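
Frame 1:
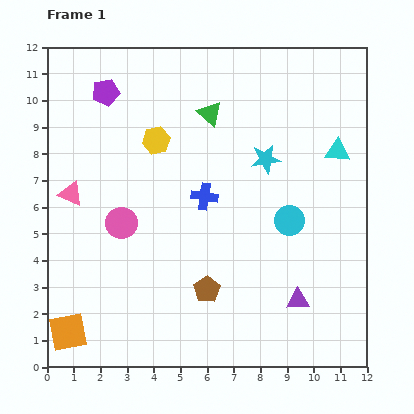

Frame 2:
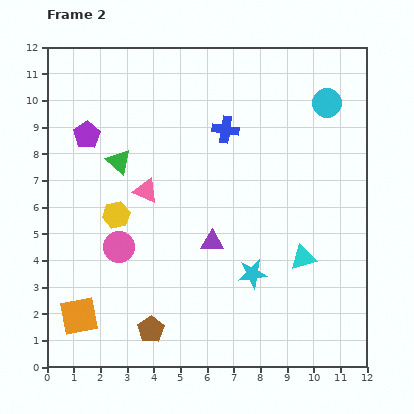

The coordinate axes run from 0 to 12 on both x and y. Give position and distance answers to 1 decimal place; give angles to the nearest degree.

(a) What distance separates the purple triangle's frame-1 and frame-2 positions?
3.9

The purple triangle moved from (9.4, 2.5) to (6.2, 4.7), a distance of √(3.2² + 2.2²) ≈ 3.9.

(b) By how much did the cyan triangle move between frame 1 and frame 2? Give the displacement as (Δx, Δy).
(-1.3, -4.0)

The cyan triangle was at (10.9, 8.1) in frame 1 and (9.6, 4.1) in frame 2.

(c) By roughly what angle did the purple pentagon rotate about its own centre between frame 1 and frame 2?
21° counter-clockwise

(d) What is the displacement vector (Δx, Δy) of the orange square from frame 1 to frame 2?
(0.4, 0.6)

The orange square was at (0.8, 1.3) in frame 1 and (1.2, 1.9) in frame 2.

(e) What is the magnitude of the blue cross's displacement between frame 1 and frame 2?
2.6

The blue cross moved from (5.9, 6.4) to (6.7, 8.9), a distance of √(0.8² + 2.5²) ≈ 2.6.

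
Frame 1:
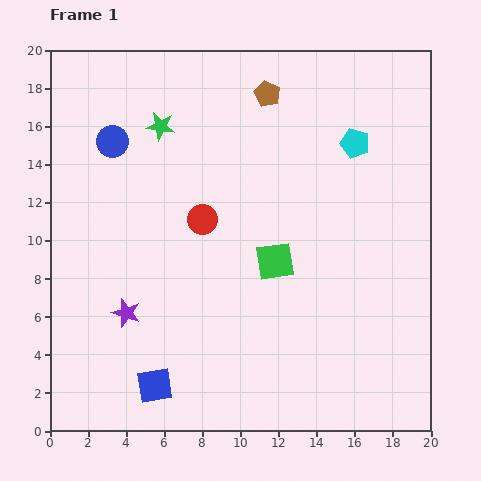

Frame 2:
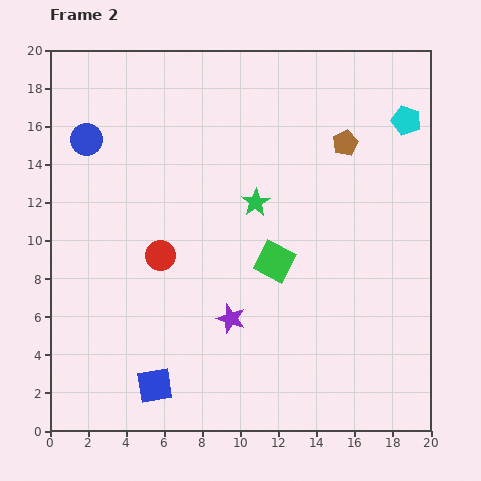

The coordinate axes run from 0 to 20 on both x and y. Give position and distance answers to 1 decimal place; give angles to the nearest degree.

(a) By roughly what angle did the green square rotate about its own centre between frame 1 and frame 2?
36° clockwise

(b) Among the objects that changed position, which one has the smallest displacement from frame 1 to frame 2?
the blue circle

(moved 1.4)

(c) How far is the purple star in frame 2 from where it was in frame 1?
5.5

The purple star moved from (4.0, 6.2) to (9.5, 5.9), a distance of √(5.5² + 0.3²) ≈ 5.5.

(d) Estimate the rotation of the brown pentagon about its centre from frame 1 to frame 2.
21° clockwise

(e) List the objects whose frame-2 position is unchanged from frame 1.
the green square, the blue square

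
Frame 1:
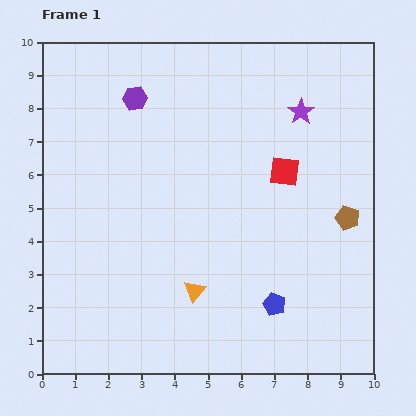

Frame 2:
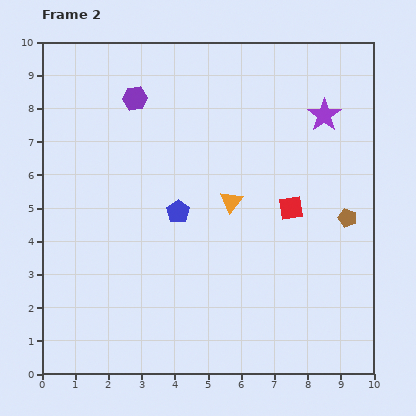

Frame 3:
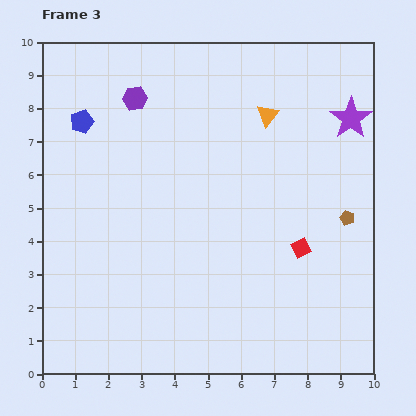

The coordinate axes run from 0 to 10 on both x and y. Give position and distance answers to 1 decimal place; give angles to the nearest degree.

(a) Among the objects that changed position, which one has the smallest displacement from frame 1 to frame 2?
the purple star

(moved 0.7)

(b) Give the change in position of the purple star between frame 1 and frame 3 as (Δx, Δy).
(1.5, -0.2)

The purple star was at (7.8, 7.9) in frame 1 and (9.3, 7.7) in frame 3.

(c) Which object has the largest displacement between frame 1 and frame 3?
the blue pentagon

(moved 8.0; next 5.7)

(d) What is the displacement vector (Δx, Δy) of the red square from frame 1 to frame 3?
(0.5, -2.3)

The red square was at (7.3, 6.1) in frame 1 and (7.8, 3.8) in frame 3.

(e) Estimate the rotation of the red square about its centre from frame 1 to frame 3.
33° counter-clockwise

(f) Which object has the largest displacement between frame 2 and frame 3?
the blue pentagon

(moved 4.0; next 2.8)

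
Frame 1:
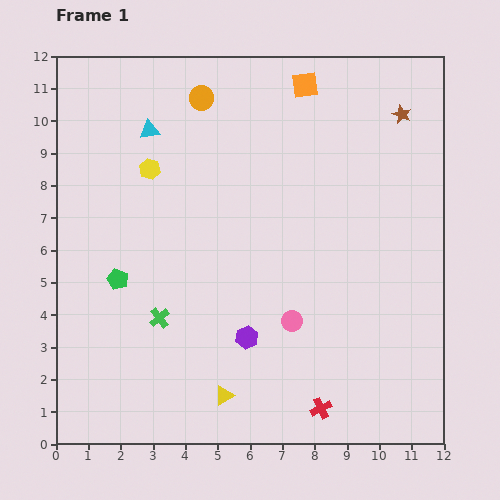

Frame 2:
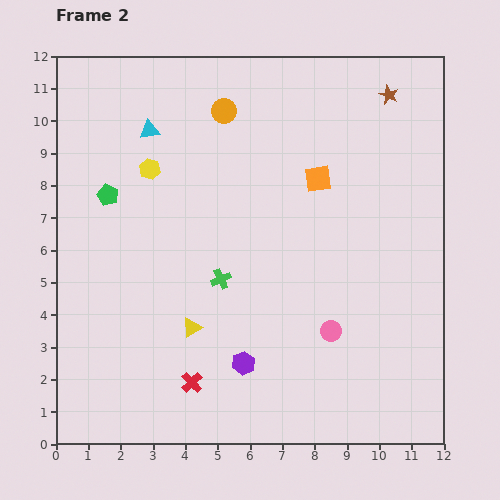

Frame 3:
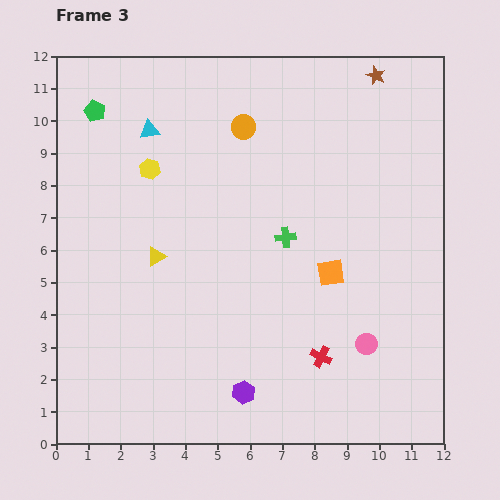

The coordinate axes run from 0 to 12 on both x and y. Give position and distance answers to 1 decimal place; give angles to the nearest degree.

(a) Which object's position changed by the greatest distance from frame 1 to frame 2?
the red cross

(moved 4.1; next 2.9)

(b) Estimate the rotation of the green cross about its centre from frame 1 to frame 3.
32° clockwise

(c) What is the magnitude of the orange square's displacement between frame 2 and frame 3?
2.9

The orange square moved from (8.1, 8.2) to (8.5, 5.3), a distance of √(0.4² + 2.9²) ≈ 2.9.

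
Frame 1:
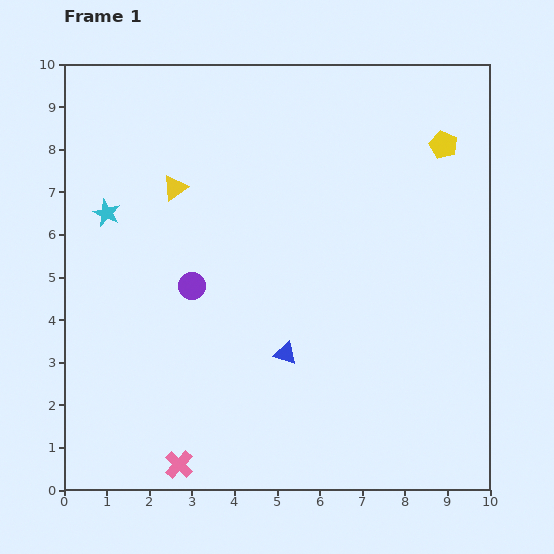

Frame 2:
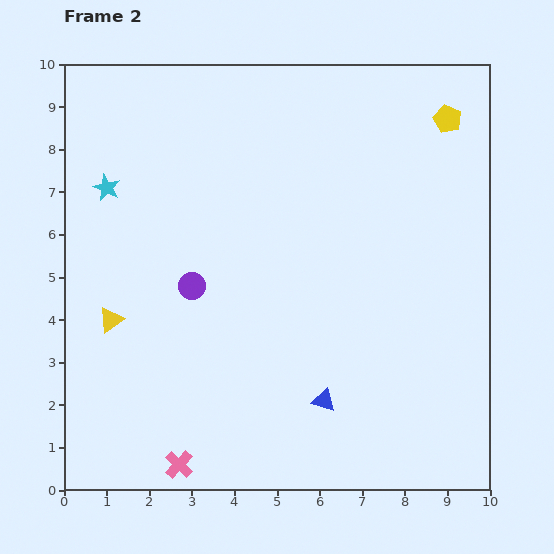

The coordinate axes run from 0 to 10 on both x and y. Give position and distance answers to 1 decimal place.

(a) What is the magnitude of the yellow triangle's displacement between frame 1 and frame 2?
3.4

The yellow triangle moved from (2.6, 7.1) to (1.1, 4.0), a distance of √(1.5² + 3.1²) ≈ 3.4.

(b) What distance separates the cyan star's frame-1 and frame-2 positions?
0.6

The cyan star moved from (1.0, 6.5) to (1.0, 7.1), a distance of √(0.0² + 0.6²) ≈ 0.6.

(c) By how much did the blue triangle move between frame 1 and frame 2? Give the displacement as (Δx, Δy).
(0.9, -1.1)

The blue triangle was at (5.2, 3.2) in frame 1 and (6.1, 2.1) in frame 2.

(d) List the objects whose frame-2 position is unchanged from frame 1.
the pink cross, the purple circle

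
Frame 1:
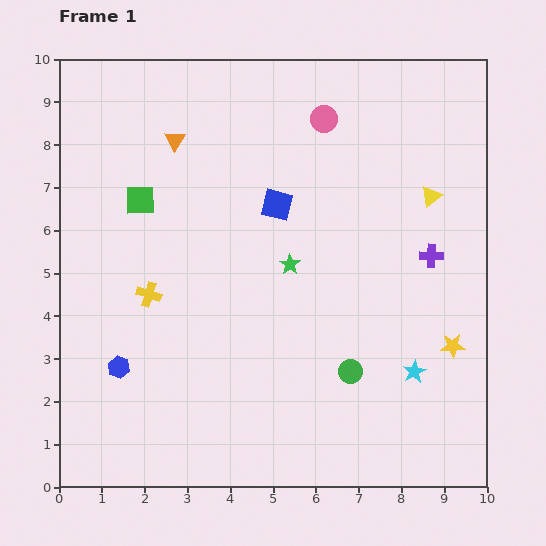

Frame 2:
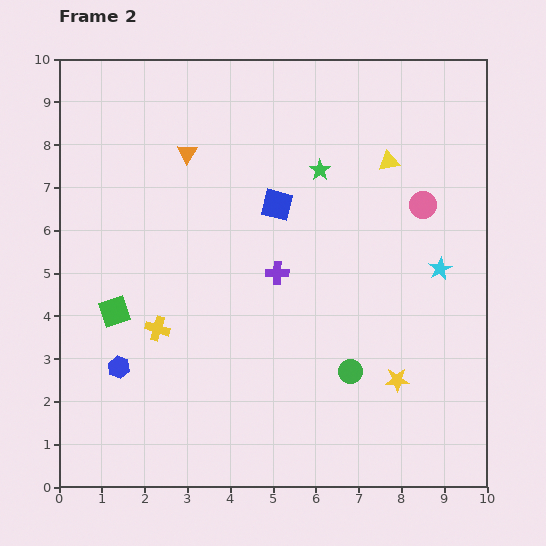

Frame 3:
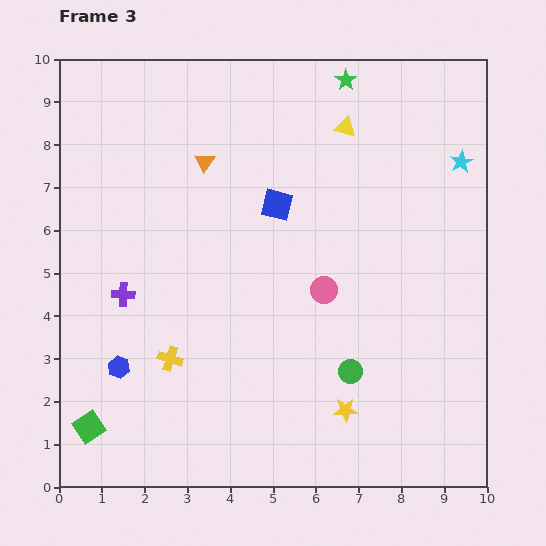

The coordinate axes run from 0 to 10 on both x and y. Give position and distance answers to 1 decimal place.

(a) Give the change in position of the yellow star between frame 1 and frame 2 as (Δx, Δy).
(-1.3, -0.8)

The yellow star was at (9.2, 3.3) in frame 1 and (7.9, 2.5) in frame 2.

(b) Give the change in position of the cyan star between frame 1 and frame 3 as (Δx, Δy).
(1.1, 4.9)

The cyan star was at (8.3, 2.7) in frame 1 and (9.4, 7.6) in frame 3.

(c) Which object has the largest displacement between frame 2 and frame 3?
the purple cross

(moved 3.6; next 3.0)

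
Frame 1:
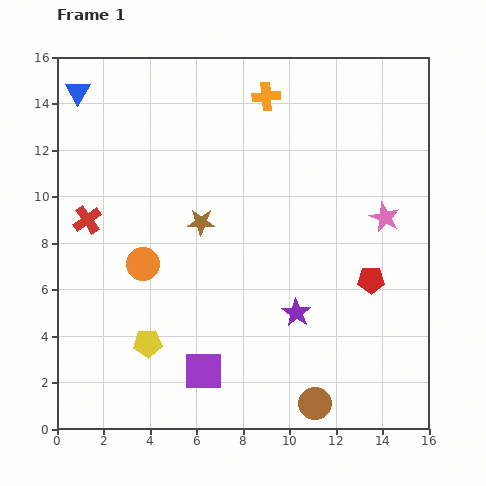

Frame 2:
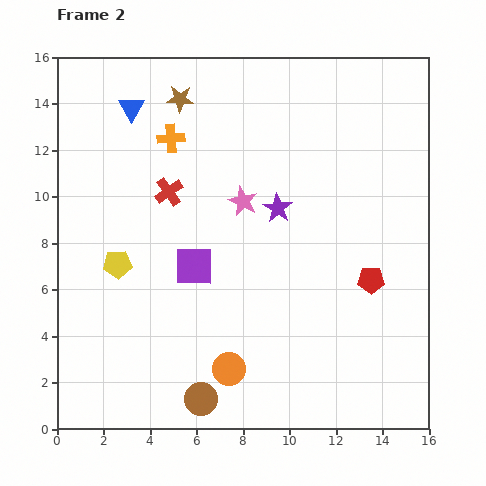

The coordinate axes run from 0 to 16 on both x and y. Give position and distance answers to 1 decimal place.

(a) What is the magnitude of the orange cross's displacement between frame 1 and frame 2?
4.5

The orange cross moved from (9.0, 14.3) to (4.9, 12.5), a distance of √(4.1² + 1.8²) ≈ 4.5.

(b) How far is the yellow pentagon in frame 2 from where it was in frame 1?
3.6

The yellow pentagon moved from (3.9, 3.7) to (2.6, 7.1), a distance of √(1.3² + 3.4²) ≈ 3.6.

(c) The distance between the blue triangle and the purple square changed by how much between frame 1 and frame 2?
-5.9

Distance in frame 1: 13.2. Distance in frame 2: 7.3.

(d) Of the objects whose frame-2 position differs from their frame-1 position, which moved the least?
the blue triangle

(moved 2.4)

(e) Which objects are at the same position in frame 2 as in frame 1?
the red pentagon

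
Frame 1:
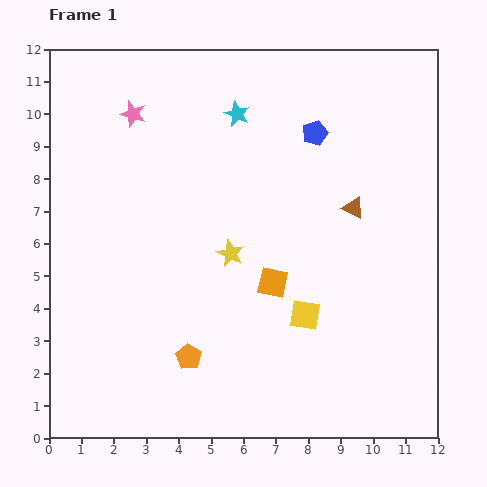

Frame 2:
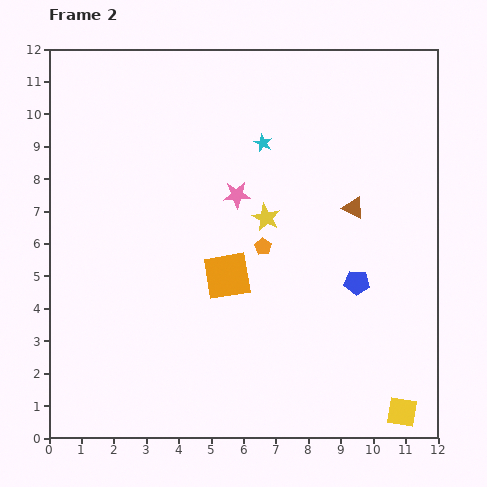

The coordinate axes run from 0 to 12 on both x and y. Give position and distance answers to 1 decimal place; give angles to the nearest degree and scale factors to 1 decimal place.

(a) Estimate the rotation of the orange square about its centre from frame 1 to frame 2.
22° counter-clockwise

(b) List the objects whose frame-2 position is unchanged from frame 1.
the brown triangle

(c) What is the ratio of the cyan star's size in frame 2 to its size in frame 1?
0.7×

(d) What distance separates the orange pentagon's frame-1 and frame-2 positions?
4.1

The orange pentagon moved from (4.3, 2.5) to (6.6, 5.9), a distance of √(2.3² + 3.4²) ≈ 4.1.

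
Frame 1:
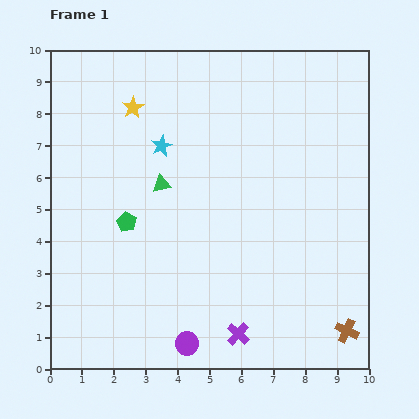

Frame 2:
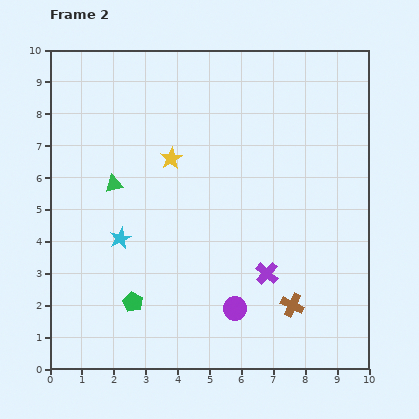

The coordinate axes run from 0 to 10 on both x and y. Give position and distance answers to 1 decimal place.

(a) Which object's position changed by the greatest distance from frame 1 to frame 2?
the cyan star

(moved 3.2; next 2.5)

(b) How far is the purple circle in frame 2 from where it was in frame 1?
1.9

The purple circle moved from (4.3, 0.8) to (5.8, 1.9), a distance of √(1.5² + 1.1²) ≈ 1.9.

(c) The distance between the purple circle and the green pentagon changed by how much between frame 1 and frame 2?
-1.0

Distance in frame 1: 4.2. Distance in frame 2: 3.2.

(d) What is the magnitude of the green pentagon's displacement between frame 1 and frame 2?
2.5

The green pentagon moved from (2.4, 4.6) to (2.6, 2.1), a distance of √(0.2² + 2.5²) ≈ 2.5.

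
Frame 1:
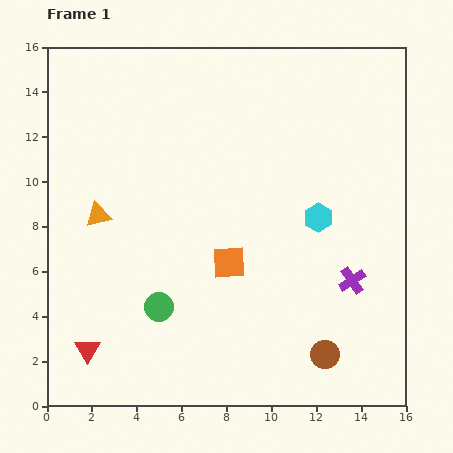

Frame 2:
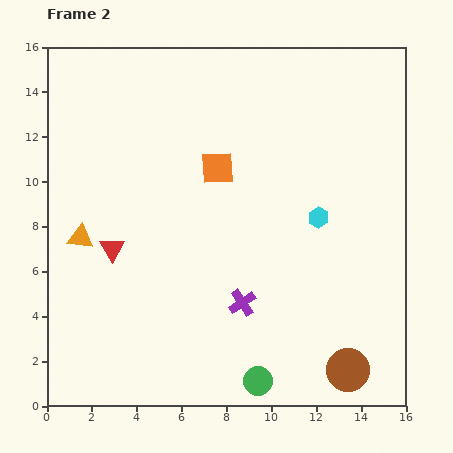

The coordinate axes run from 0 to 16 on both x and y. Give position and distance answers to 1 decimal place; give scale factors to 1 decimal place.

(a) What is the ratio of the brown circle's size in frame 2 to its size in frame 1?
1.5×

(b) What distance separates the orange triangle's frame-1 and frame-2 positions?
1.3

The orange triangle moved from (2.3, 8.5) to (1.5, 7.5), a distance of √(0.8² + 1.0²) ≈ 1.3.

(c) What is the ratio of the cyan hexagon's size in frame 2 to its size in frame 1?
0.7×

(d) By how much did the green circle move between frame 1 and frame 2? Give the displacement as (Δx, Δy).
(4.4, -3.3)

The green circle was at (5.0, 4.4) in frame 1 and (9.4, 1.1) in frame 2.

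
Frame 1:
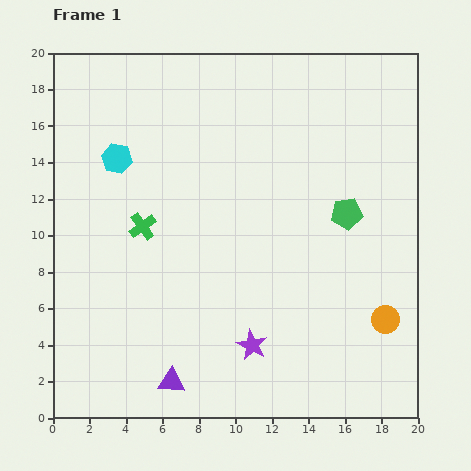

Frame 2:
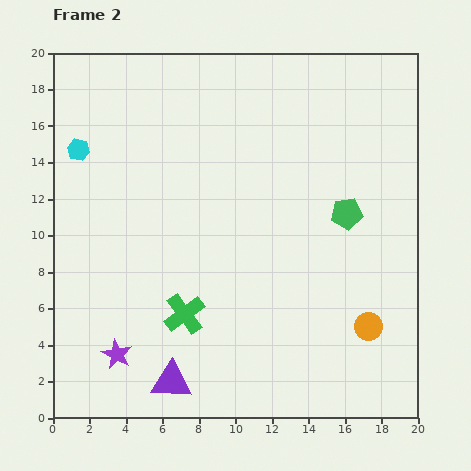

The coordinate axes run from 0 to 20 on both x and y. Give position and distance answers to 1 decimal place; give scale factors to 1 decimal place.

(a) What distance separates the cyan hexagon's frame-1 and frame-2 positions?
2.2

The cyan hexagon moved from (3.5, 14.2) to (1.4, 14.7), a distance of √(2.1² + 0.5²) ≈ 2.2.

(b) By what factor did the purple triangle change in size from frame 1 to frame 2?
1.5×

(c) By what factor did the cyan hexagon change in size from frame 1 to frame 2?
0.7×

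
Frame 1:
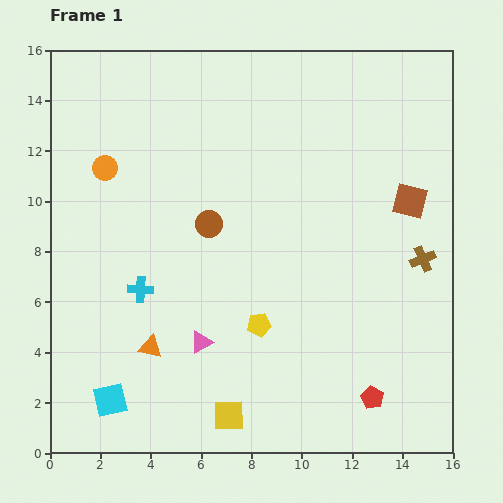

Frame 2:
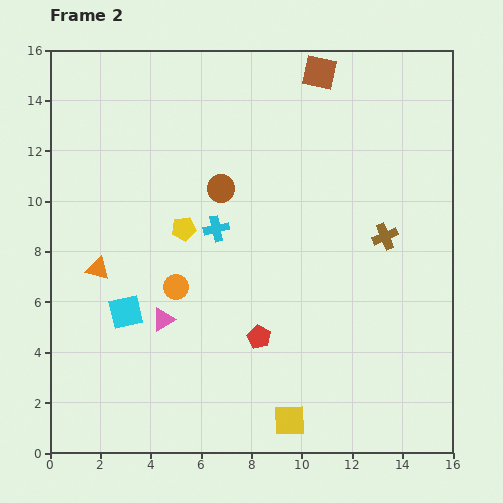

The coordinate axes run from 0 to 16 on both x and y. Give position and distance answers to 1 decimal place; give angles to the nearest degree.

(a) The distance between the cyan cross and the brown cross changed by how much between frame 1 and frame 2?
-4.6

Distance in frame 1: 11.3. Distance in frame 2: 6.7.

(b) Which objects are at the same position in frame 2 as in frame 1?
none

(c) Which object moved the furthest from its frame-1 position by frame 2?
the brown square

(moved 6.2; next 5.5)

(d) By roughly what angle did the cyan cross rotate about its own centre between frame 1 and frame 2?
15° counter-clockwise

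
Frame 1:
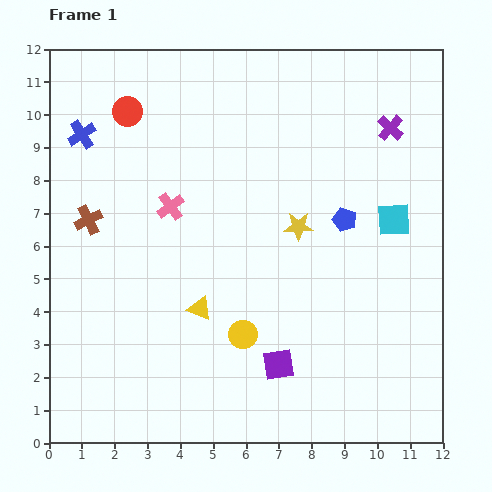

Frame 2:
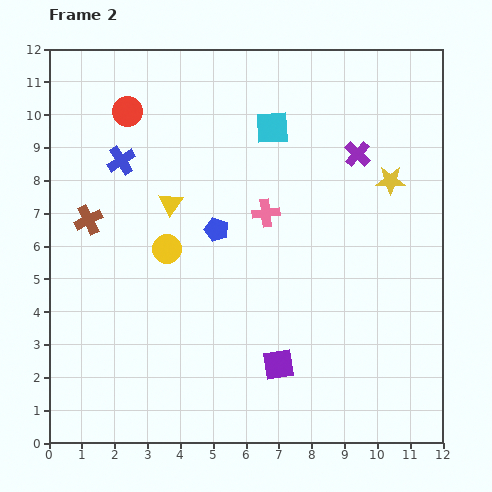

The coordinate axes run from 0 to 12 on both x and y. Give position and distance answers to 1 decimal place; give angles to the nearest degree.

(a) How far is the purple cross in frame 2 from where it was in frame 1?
1.3

The purple cross moved from (10.4, 9.6) to (9.4, 8.8), a distance of √(1.0² + 0.8²) ≈ 1.3.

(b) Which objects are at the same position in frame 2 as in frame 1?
the red circle, the purple square, the brown cross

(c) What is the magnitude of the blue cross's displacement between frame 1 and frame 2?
1.4

The blue cross moved from (1.0, 9.4) to (2.2, 8.6), a distance of √(1.2² + 0.8²) ≈ 1.4.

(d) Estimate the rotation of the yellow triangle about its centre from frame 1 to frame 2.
43° clockwise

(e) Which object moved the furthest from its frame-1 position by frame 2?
the cyan square

(moved 4.6; next 3.9)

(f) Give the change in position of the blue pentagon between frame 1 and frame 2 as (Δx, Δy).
(-3.9, -0.3)

The blue pentagon was at (9.0, 6.8) in frame 1 and (5.1, 6.5) in frame 2.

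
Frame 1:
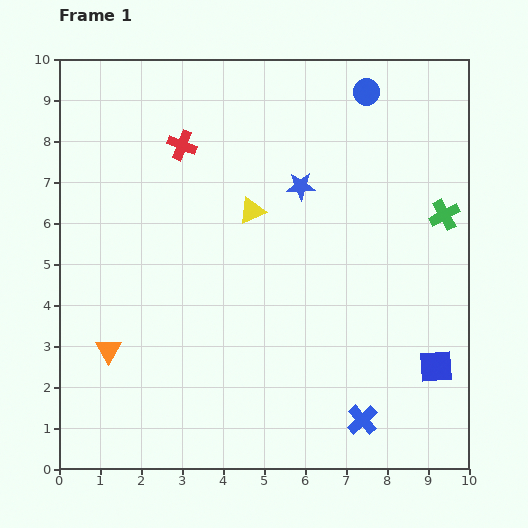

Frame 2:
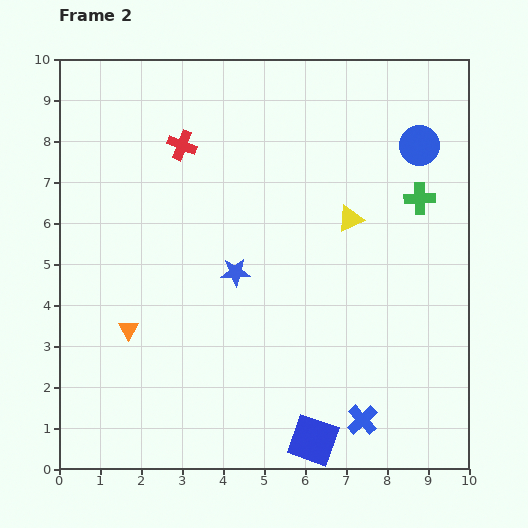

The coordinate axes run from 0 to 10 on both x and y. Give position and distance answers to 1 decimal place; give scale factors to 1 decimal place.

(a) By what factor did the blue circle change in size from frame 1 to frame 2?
1.5×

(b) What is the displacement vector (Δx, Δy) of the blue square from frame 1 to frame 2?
(-3.0, -1.8)

The blue square was at (9.2, 2.5) in frame 1 and (6.2, 0.7) in frame 2.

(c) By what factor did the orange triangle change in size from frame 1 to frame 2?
0.8×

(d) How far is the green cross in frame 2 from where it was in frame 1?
0.7

The green cross moved from (9.4, 6.2) to (8.8, 6.6), a distance of √(0.6² + 0.4²) ≈ 0.7.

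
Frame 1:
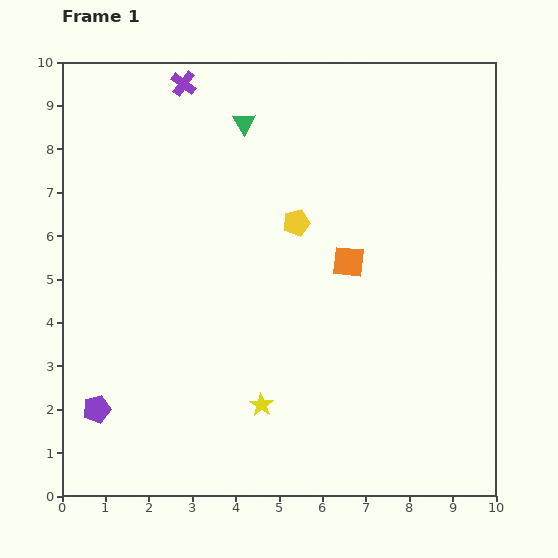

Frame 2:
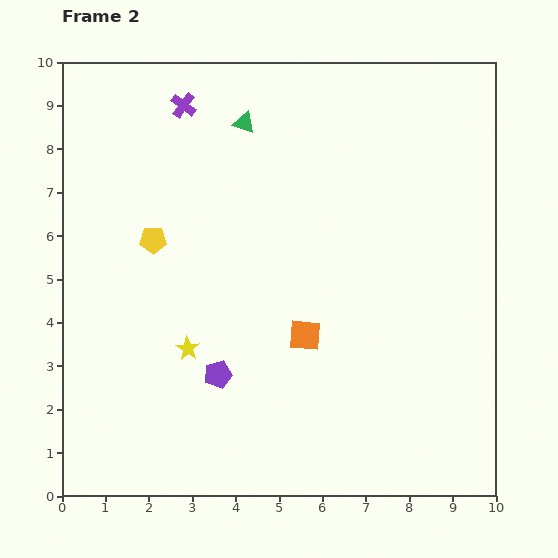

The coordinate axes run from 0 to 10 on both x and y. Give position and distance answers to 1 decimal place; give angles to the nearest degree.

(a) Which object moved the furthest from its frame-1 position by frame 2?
the yellow pentagon

(moved 3.3; next 2.9)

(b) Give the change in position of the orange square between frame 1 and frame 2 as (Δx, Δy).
(-1.0, -1.7)

The orange square was at (6.6, 5.4) in frame 1 and (5.6, 3.7) in frame 2.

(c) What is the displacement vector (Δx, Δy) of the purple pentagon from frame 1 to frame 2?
(2.8, 0.8)

The purple pentagon was at (0.8, 2.0) in frame 1 and (3.6, 2.8) in frame 2.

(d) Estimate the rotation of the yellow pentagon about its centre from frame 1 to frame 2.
15° clockwise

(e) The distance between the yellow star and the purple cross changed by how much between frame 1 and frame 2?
-2.0

Distance in frame 1: 7.6. Distance in frame 2: 5.6.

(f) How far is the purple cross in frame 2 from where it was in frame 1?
0.5

The purple cross moved from (2.8, 9.5) to (2.8, 9.0), a distance of √(0.0² + 0.5²) ≈ 0.5.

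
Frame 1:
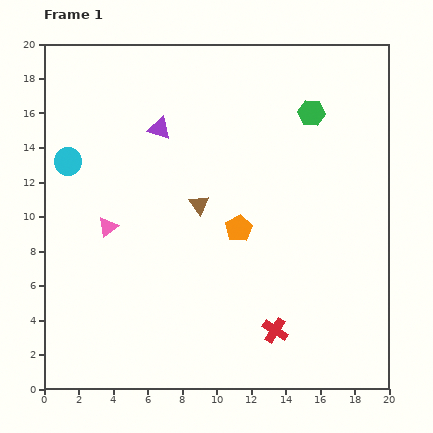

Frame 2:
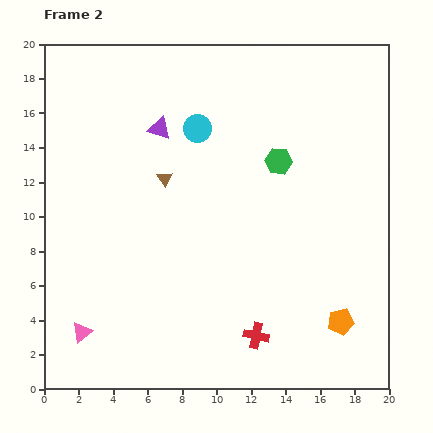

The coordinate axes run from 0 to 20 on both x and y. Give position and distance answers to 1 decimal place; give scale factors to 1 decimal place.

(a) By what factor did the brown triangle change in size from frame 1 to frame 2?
0.8×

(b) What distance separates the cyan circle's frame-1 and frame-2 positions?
7.7

The cyan circle moved from (1.4, 13.2) to (8.9, 15.1), a distance of √(7.5² + 1.9²) ≈ 7.7.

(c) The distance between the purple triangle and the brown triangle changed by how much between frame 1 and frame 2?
-2.1

Distance in frame 1: 5.0. Distance in frame 2: 2.9.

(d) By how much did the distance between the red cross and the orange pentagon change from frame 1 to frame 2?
-1.3

Distance in frame 1: 6.3. Distance in frame 2: 5.0.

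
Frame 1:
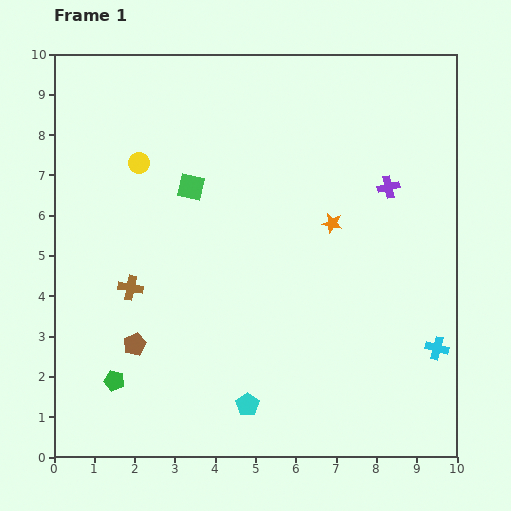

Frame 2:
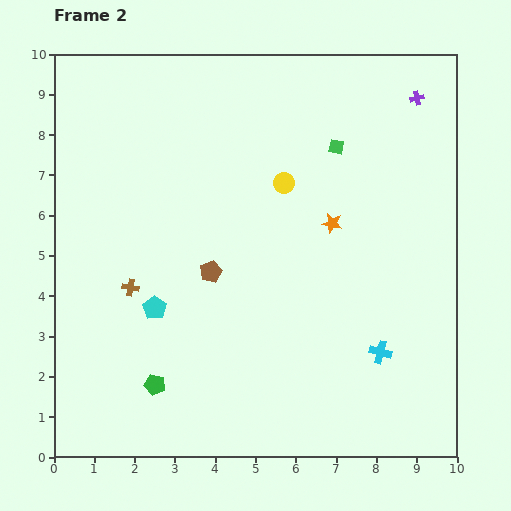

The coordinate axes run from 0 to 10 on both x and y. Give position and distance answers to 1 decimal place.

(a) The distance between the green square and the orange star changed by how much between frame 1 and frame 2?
-1.7

Distance in frame 1: 3.6. Distance in frame 2: 1.9.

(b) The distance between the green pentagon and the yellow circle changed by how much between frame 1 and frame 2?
+0.5

Distance in frame 1: 5.4. Distance in frame 2: 5.9.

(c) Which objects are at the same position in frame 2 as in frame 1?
the orange star, the brown cross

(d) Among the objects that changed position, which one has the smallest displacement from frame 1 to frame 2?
the green pentagon

(moved 1.0)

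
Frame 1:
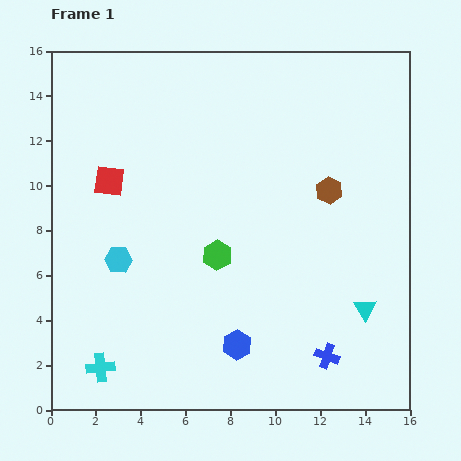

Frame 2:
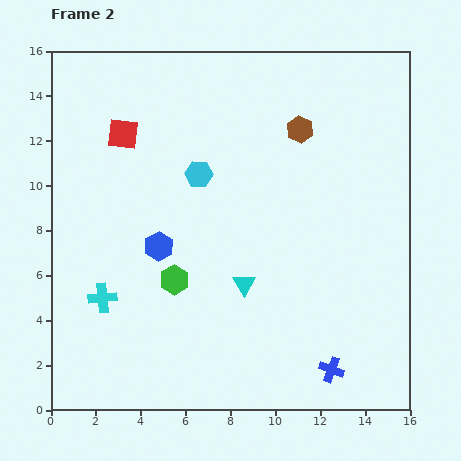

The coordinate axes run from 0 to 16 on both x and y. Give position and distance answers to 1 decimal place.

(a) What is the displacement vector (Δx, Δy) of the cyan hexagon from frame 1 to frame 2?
(3.6, 3.8)

The cyan hexagon was at (3.0, 6.7) in frame 1 and (6.6, 10.5) in frame 2.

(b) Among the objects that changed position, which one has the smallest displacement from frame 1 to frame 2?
the blue cross

(moved 0.6)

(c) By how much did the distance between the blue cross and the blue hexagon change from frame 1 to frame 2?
+5.5

Distance in frame 1: 4.0. Distance in frame 2: 9.5.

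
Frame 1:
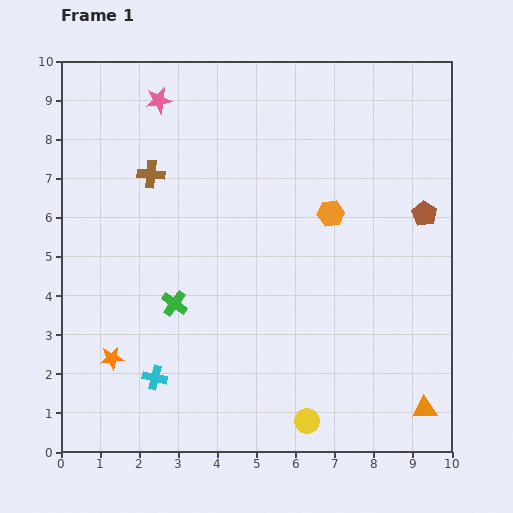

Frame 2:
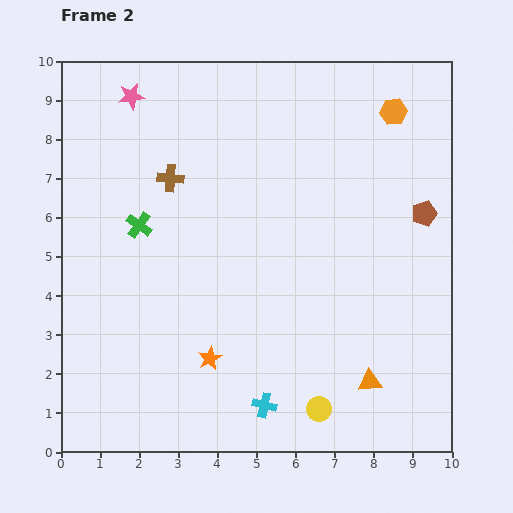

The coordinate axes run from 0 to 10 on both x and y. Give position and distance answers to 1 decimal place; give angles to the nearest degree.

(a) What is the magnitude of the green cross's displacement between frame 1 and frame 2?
2.2

The green cross moved from (2.9, 3.8) to (2.0, 5.8), a distance of √(0.9² + 2.0²) ≈ 2.2.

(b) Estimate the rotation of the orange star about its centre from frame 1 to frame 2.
21° counter-clockwise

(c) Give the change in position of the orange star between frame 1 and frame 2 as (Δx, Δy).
(2.5, 0.0)

The orange star was at (1.3, 2.4) in frame 1 and (3.8, 2.4) in frame 2.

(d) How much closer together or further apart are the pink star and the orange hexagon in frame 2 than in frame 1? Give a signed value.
+1.4

Distance in frame 1: 5.3. Distance in frame 2: 6.7.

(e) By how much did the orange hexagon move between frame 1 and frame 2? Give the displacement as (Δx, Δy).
(1.6, 2.6)

The orange hexagon was at (6.9, 6.1) in frame 1 and (8.5, 8.7) in frame 2.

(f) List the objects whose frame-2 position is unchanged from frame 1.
the brown pentagon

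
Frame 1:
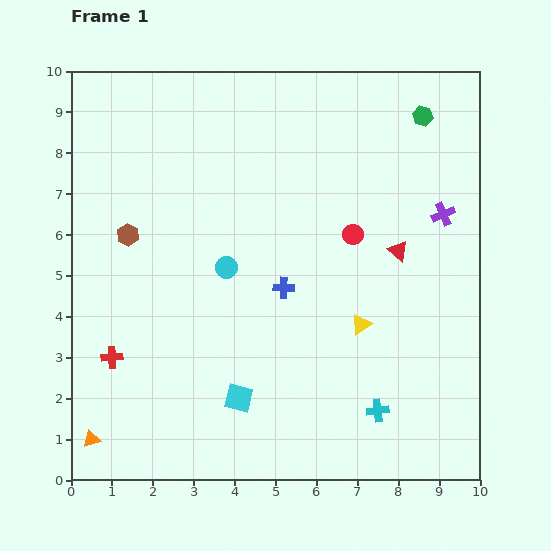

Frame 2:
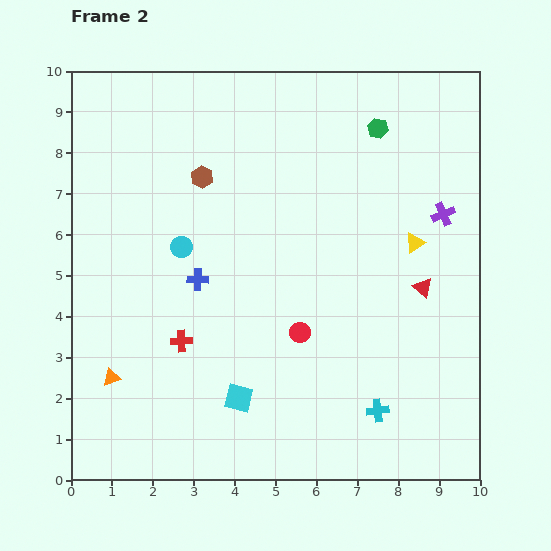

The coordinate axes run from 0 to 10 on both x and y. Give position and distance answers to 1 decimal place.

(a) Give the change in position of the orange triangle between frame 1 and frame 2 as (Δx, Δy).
(0.5, 1.5)

The orange triangle was at (0.5, 1.0) in frame 1 and (1.0, 2.5) in frame 2.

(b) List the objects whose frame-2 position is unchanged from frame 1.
the cyan square, the purple cross, the cyan cross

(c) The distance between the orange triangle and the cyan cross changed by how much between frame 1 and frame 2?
-0.5

Distance in frame 1: 7.0. Distance in frame 2: 6.5.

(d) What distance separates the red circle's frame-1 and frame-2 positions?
2.7

The red circle moved from (6.9, 6.0) to (5.6, 3.6), a distance of √(1.3² + 2.4²) ≈ 2.7.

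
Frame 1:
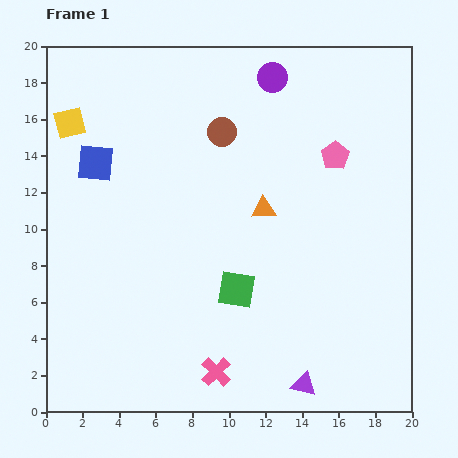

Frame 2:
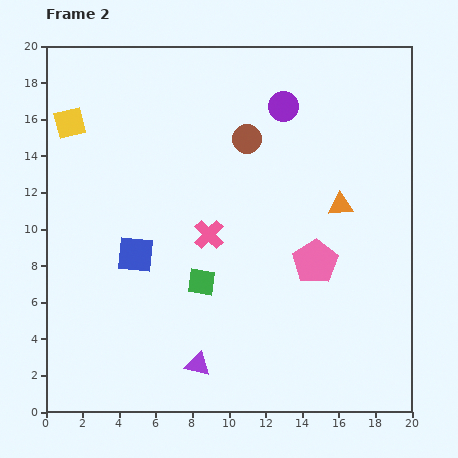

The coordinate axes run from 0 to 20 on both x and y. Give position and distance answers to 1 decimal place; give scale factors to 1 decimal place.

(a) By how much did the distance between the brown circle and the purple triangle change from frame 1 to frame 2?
-1.9

Distance in frame 1: 14.5. Distance in frame 2: 12.6.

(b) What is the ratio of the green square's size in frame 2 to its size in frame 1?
0.8×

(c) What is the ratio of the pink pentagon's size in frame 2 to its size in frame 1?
1.6×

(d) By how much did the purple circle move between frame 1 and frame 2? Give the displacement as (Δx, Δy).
(0.6, -1.6)

The purple circle was at (12.4, 18.3) in frame 1 and (13.0, 16.7) in frame 2.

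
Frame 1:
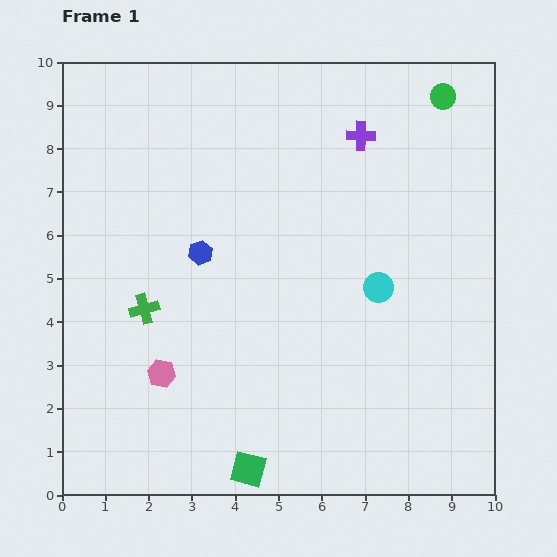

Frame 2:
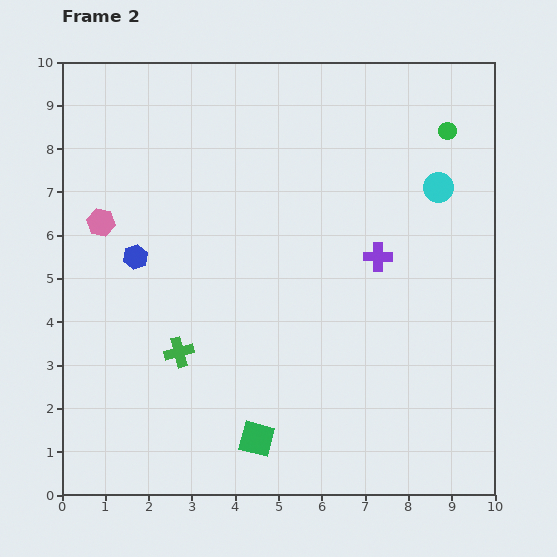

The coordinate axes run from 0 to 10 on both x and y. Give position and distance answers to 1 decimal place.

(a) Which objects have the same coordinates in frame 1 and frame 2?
none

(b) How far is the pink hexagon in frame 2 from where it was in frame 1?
3.8

The pink hexagon moved from (2.3, 2.8) to (0.9, 6.3), a distance of √(1.4² + 3.5²) ≈ 3.8.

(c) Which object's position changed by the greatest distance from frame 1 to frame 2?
the pink hexagon

(moved 3.8; next 2.8)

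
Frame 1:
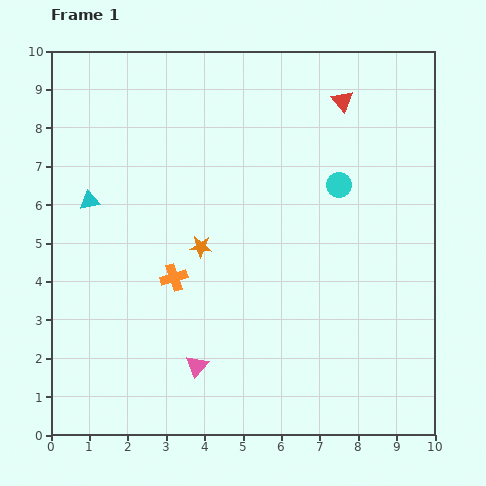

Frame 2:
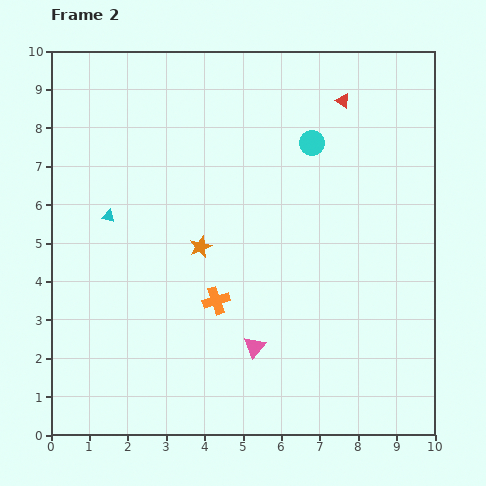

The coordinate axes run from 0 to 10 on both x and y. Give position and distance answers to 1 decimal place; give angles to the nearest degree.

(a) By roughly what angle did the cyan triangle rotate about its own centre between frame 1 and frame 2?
24° clockwise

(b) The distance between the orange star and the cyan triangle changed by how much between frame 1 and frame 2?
-0.6

Distance in frame 1: 3.1. Distance in frame 2: 2.5.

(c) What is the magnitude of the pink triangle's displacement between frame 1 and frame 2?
1.6

The pink triangle moved from (3.8, 1.8) to (5.3, 2.3), a distance of √(1.5² + 0.5²) ≈ 1.6.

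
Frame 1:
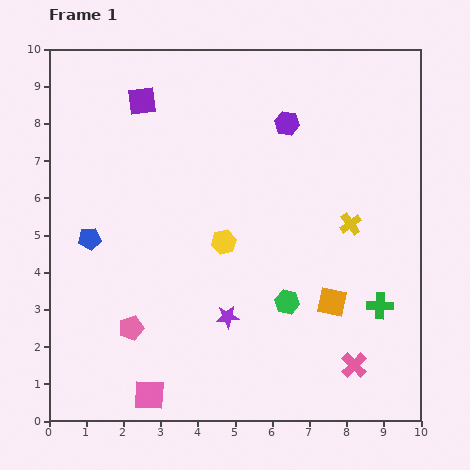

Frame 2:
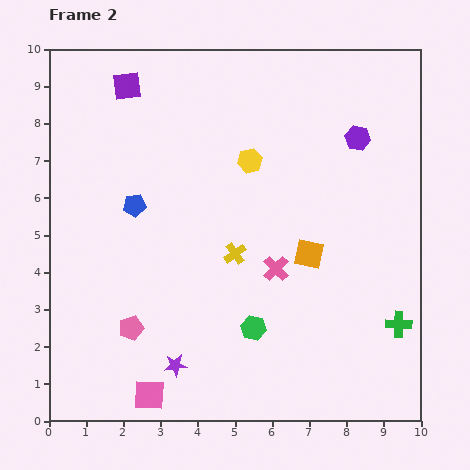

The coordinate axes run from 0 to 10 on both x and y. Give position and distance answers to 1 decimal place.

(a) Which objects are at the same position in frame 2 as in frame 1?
the pink square, the pink pentagon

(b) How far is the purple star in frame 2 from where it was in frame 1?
1.9

The purple star moved from (4.8, 2.8) to (3.4, 1.5), a distance of √(1.4² + 1.3²) ≈ 1.9.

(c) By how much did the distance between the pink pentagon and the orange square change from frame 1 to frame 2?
-0.2

Distance in frame 1: 5.4. Distance in frame 2: 5.2.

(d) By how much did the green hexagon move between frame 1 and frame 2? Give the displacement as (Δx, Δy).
(-0.9, -0.7)

The green hexagon was at (6.4, 3.2) in frame 1 and (5.5, 2.5) in frame 2.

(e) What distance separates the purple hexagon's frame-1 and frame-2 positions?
1.9

The purple hexagon moved from (6.4, 8.0) to (8.3, 7.6), a distance of √(1.9² + 0.4²) ≈ 1.9.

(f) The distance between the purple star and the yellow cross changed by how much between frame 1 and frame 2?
-0.7

Distance in frame 1: 4.1. Distance in frame 2: 3.4.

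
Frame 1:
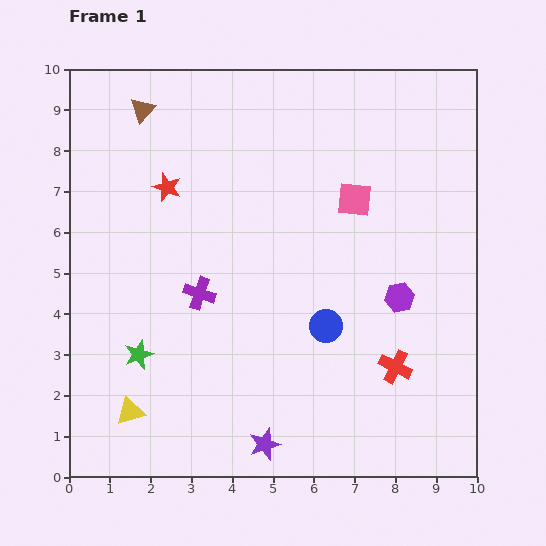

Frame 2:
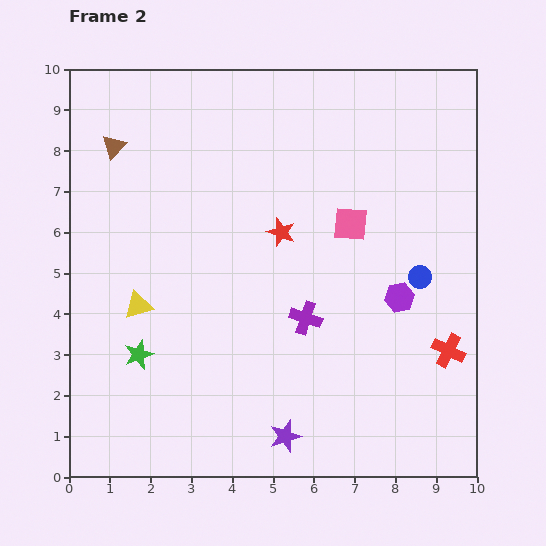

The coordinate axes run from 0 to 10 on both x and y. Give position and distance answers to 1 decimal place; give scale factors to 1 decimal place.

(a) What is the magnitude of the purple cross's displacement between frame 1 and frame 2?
2.7

The purple cross moved from (3.2, 4.5) to (5.8, 3.9), a distance of √(2.6² + 0.6²) ≈ 2.7.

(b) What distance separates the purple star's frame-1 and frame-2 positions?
0.5

The purple star moved from (4.8, 0.8) to (5.3, 1.0), a distance of √(0.5² + 0.2²) ≈ 0.5.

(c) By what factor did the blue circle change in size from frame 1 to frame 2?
0.7×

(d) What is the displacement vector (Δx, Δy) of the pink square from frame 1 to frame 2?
(-0.1, -0.6)

The pink square was at (7.0, 6.8) in frame 1 and (6.9, 6.2) in frame 2.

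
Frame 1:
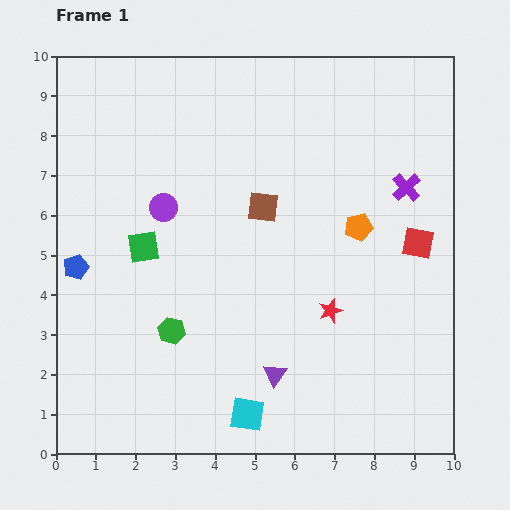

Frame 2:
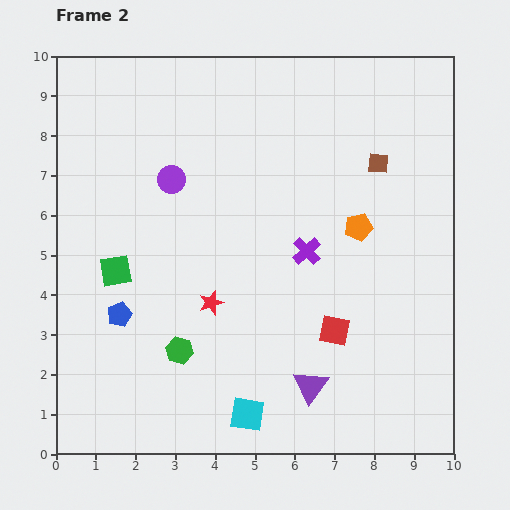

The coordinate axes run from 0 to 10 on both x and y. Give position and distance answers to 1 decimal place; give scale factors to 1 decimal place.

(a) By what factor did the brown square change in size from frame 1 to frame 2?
0.7×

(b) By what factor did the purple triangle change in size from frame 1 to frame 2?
1.5×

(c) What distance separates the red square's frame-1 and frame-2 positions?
3.0

The red square moved from (9.1, 5.3) to (7.0, 3.1), a distance of √(2.1² + 2.2²) ≈ 3.0.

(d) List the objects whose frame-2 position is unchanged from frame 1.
the orange pentagon, the cyan square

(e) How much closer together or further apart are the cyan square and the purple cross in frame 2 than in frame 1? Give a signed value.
-2.6

Distance in frame 1: 7.0. Distance in frame 2: 4.4.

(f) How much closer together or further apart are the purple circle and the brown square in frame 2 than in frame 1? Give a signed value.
+2.7

Distance in frame 1: 2.5. Distance in frame 2: 5.2.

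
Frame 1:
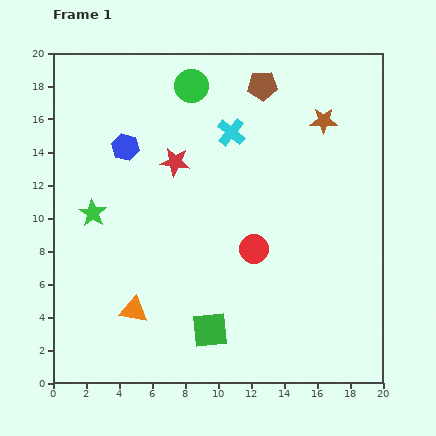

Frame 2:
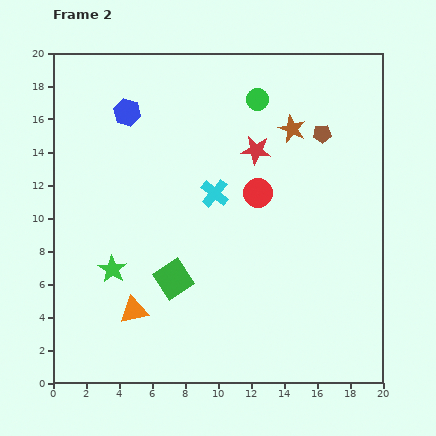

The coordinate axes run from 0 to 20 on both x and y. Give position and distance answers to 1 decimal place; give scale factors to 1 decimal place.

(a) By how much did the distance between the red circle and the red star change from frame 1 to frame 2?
-4.6

Distance in frame 1: 7.2. Distance in frame 2: 2.6.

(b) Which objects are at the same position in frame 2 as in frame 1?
the orange triangle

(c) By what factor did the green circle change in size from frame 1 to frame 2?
0.7×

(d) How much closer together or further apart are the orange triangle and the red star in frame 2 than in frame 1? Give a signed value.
+2.9

Distance in frame 1: 9.3. Distance in frame 2: 12.2.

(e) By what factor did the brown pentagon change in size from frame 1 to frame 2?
0.6×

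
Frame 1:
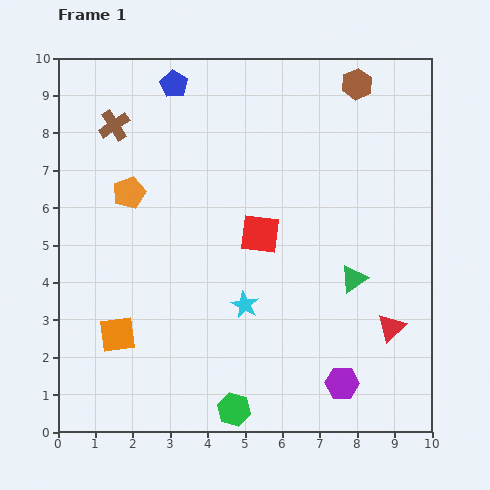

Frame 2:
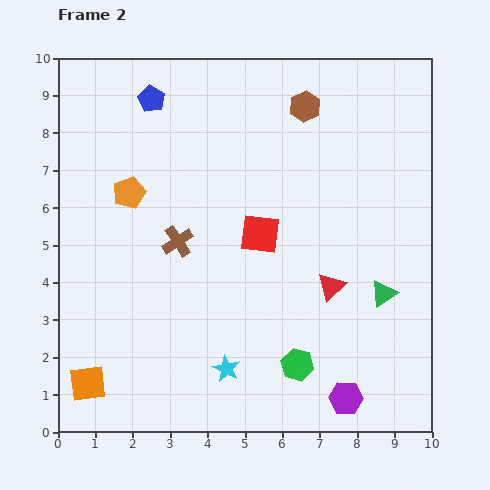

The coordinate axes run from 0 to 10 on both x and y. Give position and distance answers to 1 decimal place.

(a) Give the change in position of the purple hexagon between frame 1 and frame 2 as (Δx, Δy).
(0.1, -0.4)

The purple hexagon was at (7.6, 1.3) in frame 1 and (7.7, 0.9) in frame 2.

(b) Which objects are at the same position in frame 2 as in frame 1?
the orange pentagon, the red square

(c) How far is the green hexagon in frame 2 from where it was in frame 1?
2.1

The green hexagon moved from (4.7, 0.6) to (6.4, 1.8), a distance of √(1.7² + 1.2²) ≈ 2.1.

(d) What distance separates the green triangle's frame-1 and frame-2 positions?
0.9

The green triangle moved from (7.9, 4.1) to (8.7, 3.7), a distance of √(0.8² + 0.4²) ≈ 0.9.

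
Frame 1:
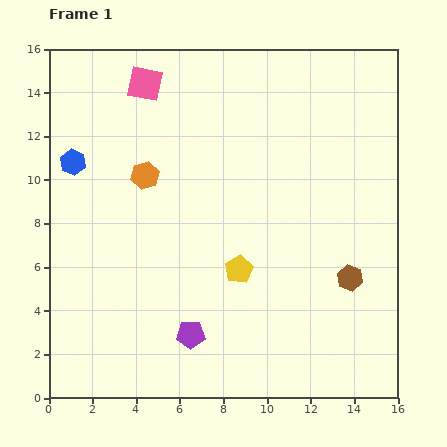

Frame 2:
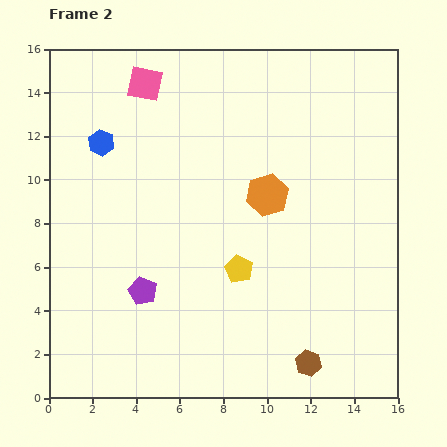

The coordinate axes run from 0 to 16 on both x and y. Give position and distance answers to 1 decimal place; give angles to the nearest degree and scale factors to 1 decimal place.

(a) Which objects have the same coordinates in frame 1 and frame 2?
the yellow pentagon, the pink square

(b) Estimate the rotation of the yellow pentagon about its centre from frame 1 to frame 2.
15° counter-clockwise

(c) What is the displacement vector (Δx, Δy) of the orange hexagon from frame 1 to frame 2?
(5.6, -0.9)

The orange hexagon was at (4.4, 10.2) in frame 1 and (10.0, 9.3) in frame 2.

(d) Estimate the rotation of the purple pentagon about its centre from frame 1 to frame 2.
26° clockwise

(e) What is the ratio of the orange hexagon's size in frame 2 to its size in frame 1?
1.5×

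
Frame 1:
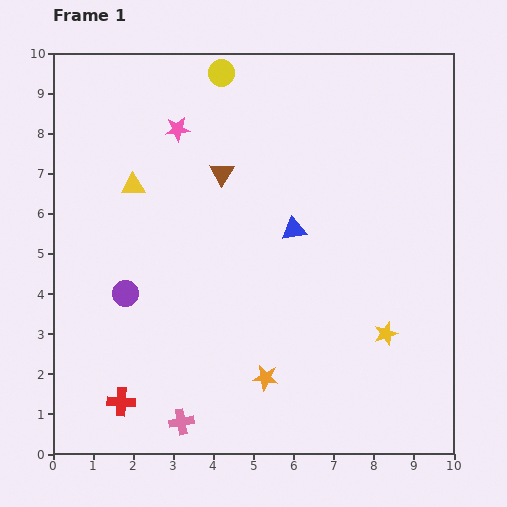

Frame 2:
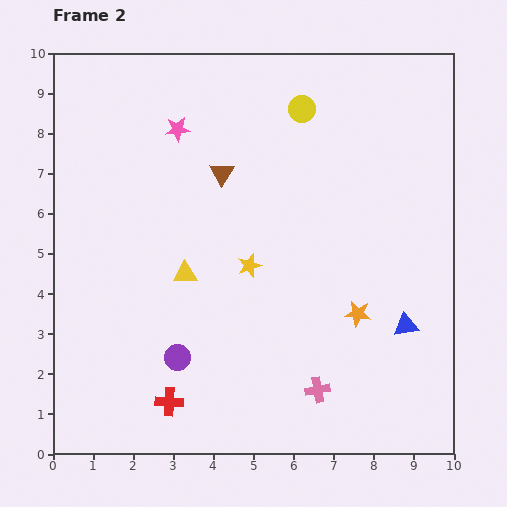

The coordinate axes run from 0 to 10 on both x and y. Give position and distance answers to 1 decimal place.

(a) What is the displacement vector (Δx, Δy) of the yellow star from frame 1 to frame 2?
(-3.4, 1.7)

The yellow star was at (8.3, 3.0) in frame 1 and (4.9, 4.7) in frame 2.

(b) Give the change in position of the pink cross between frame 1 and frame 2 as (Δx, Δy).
(3.4, 0.8)

The pink cross was at (3.2, 0.8) in frame 1 and (6.6, 1.6) in frame 2.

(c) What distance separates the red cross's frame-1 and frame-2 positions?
1.2

The red cross moved from (1.7, 1.3) to (2.9, 1.3), a distance of √(1.2² + 0.0²) ≈ 1.2.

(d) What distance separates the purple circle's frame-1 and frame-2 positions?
2.1

The purple circle moved from (1.8, 4.0) to (3.1, 2.4), a distance of √(1.3² + 1.6²) ≈ 2.1.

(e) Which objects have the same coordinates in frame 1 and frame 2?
the pink star, the brown triangle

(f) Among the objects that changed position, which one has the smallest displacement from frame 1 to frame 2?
the red cross

(moved 1.2)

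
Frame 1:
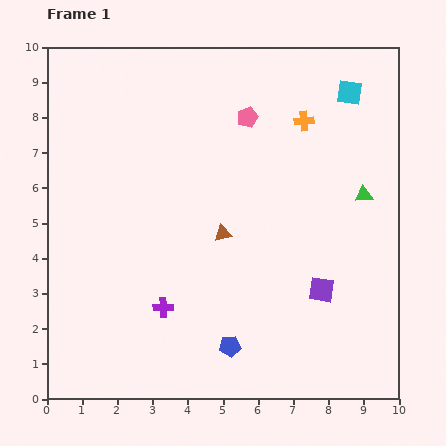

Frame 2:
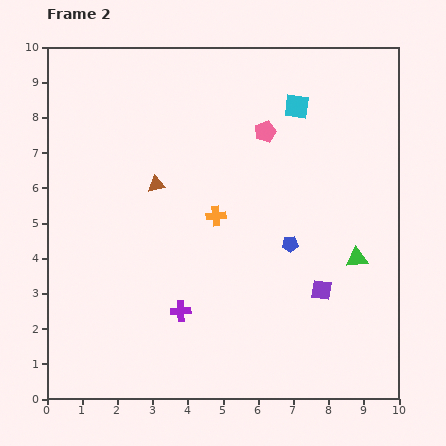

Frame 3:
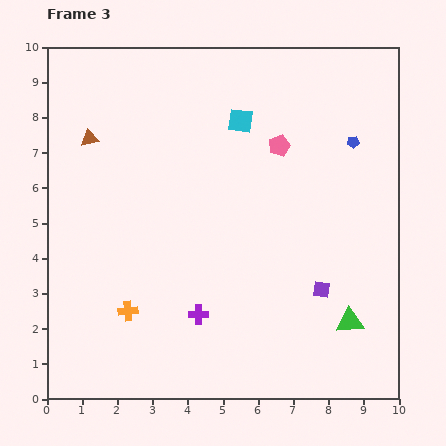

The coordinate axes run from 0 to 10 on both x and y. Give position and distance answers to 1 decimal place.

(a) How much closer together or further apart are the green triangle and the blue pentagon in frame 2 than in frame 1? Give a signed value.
-3.8

Distance in frame 1: 5.7. Distance in frame 2: 1.9.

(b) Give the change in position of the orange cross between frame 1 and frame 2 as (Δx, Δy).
(-2.5, -2.7)

The orange cross was at (7.3, 7.9) in frame 1 and (4.8, 5.2) in frame 2.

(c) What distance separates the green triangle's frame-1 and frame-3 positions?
3.6

The green triangle moved from (9.0, 5.8) to (8.6, 2.2), a distance of √(0.4² + 3.6²) ≈ 3.6.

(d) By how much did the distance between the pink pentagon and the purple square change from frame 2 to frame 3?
-0.5

Distance in frame 2: 4.8. Distance in frame 3: 4.3.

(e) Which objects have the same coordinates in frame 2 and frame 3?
the purple square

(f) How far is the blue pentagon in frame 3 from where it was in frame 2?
3.4

The blue pentagon moved from (6.9, 4.4) to (8.7, 7.3), a distance of √(1.8² + 2.9²) ≈ 3.4.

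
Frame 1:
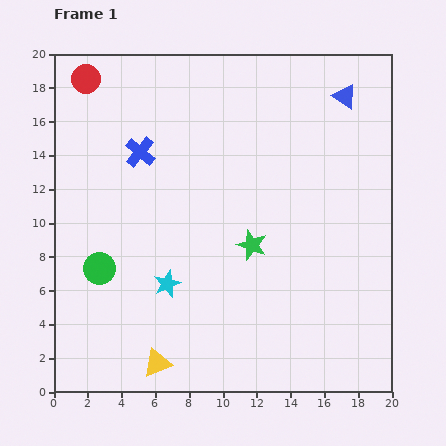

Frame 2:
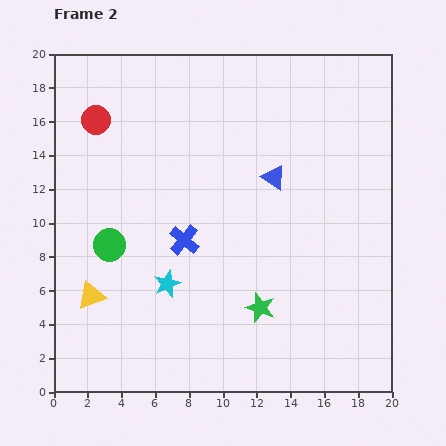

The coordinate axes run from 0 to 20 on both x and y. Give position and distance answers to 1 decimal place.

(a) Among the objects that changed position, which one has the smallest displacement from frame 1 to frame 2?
the green circle

(moved 1.5)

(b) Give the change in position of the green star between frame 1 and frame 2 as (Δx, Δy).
(0.5, -3.7)

The green star was at (11.7, 8.7) in frame 1 and (12.2, 5.0) in frame 2.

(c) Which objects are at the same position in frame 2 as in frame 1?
the cyan star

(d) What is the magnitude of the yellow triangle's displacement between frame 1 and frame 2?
5.6

The yellow triangle moved from (6.1, 1.7) to (2.2, 5.7), a distance of √(3.9² + 4.0²) ≈ 5.6.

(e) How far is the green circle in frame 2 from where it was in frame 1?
1.5

The green circle moved from (2.7, 7.3) to (3.3, 8.7), a distance of √(0.6² + 1.4²) ≈ 1.5.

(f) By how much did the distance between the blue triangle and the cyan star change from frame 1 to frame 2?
-6.4

Distance in frame 1: 15.3. Distance in frame 2: 8.9.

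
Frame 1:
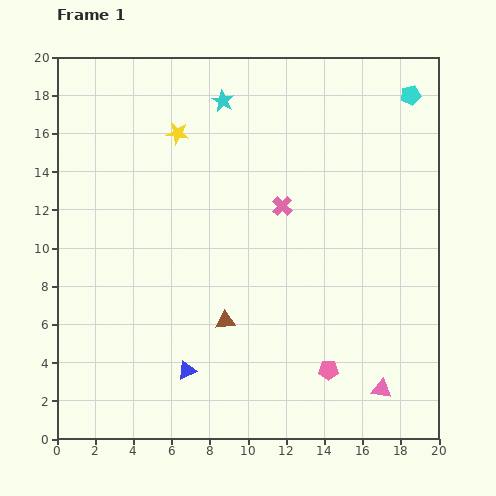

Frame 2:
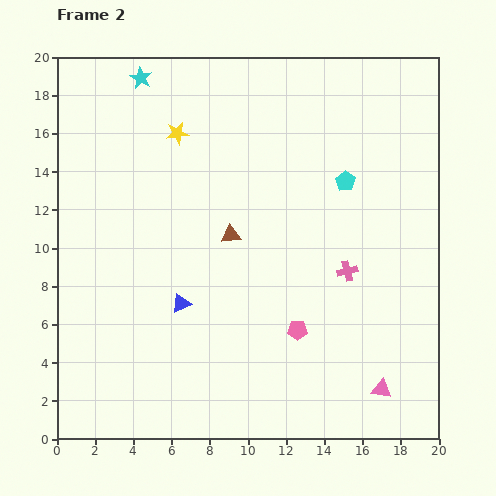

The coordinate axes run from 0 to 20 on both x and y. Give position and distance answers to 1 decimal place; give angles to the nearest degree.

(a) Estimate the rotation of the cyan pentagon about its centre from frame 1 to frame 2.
24° counter-clockwise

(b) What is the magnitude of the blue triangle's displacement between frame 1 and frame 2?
3.5

The blue triangle moved from (6.8, 3.6) to (6.5, 7.1), a distance of √(0.3² + 3.5²) ≈ 3.5.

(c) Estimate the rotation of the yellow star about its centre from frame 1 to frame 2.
17° counter-clockwise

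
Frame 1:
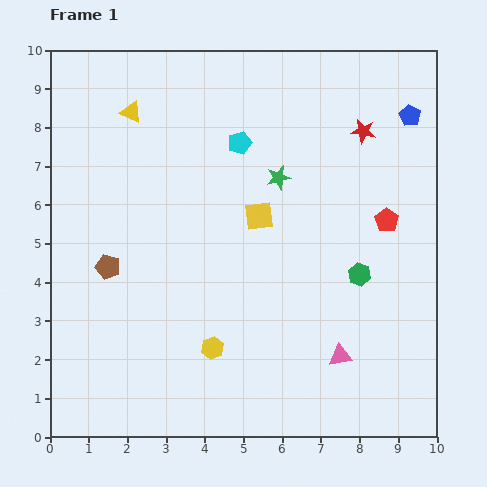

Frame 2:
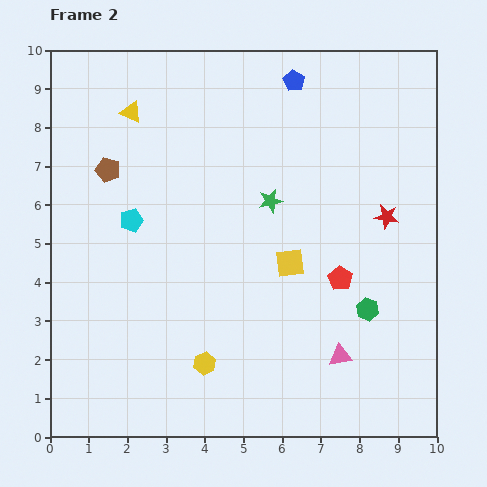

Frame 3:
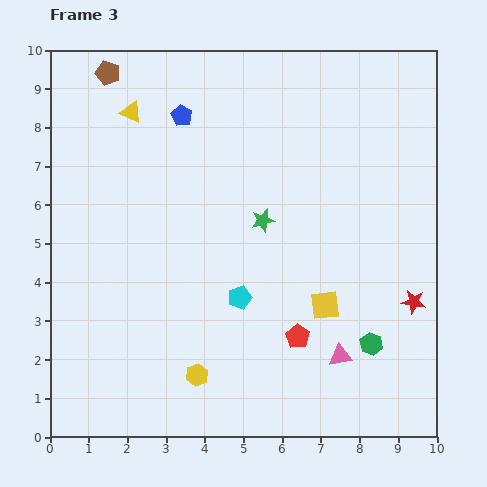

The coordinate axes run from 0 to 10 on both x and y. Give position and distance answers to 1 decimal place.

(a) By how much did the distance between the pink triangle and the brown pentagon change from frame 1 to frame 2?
+1.3

Distance in frame 1: 6.4. Distance in frame 2: 7.7.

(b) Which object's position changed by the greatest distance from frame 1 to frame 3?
the blue pentagon

(moved 5.9; next 5.0)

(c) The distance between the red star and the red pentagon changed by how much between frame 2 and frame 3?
+1.1

Distance in frame 2: 2.0. Distance in frame 3: 3.1.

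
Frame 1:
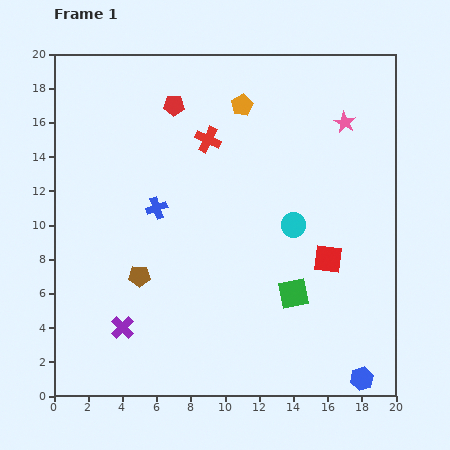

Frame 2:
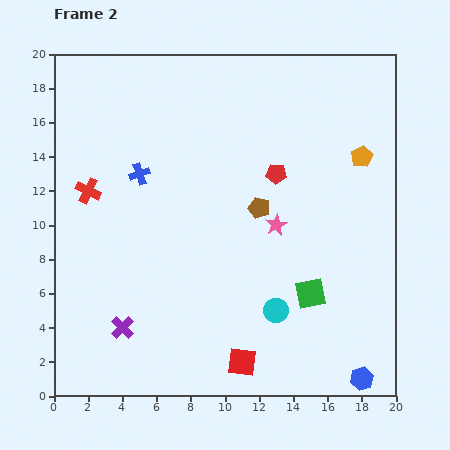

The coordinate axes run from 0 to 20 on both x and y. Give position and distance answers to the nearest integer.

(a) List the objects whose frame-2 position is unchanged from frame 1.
the purple cross, the blue hexagon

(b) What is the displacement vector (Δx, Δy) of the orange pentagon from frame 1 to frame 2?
(7, -3)

The orange pentagon was at (11, 17) in frame 1 and (18, 14) in frame 2.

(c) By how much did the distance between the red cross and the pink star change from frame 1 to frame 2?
+3

Distance in frame 1: 8. Distance in frame 2: 11.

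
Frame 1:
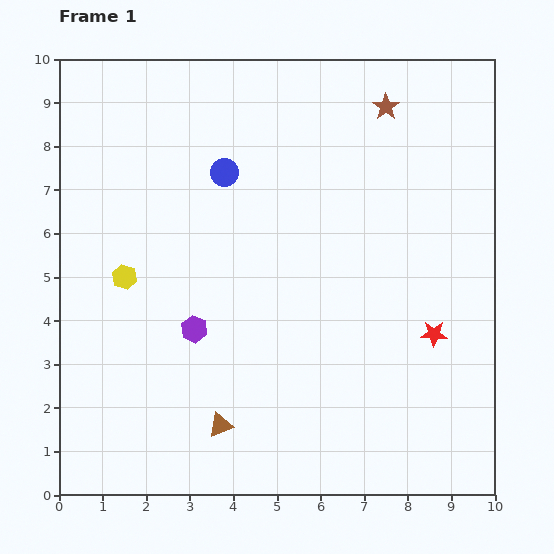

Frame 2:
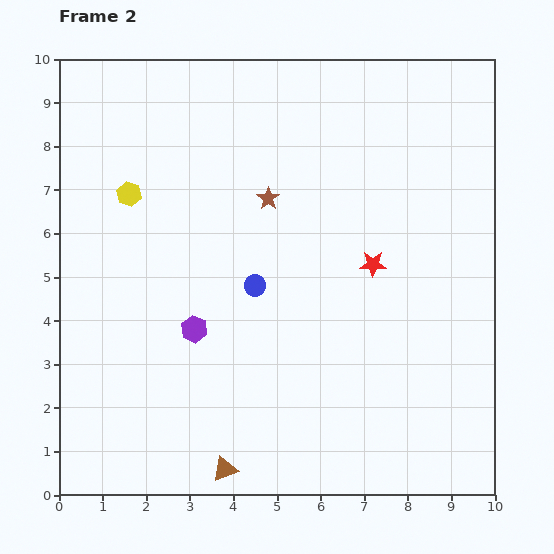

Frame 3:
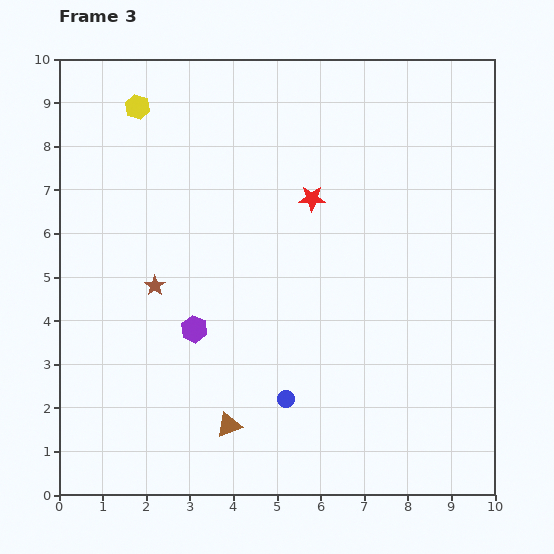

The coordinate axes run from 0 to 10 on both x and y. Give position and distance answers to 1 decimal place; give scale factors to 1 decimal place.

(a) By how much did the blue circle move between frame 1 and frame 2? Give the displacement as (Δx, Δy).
(0.7, -2.6)

The blue circle was at (3.8, 7.4) in frame 1 and (4.5, 4.8) in frame 2.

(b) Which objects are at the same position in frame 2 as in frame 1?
the purple hexagon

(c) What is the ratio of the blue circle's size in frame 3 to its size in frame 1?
0.6×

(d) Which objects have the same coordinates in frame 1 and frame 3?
the purple hexagon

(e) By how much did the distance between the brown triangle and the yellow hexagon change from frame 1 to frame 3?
+3.6

Distance in frame 1: 4.0. Distance in frame 3: 7.6.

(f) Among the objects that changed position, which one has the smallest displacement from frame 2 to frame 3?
the brown triangle

(moved 1.0)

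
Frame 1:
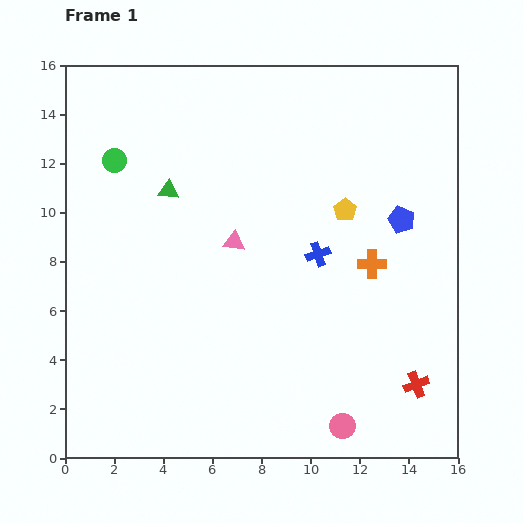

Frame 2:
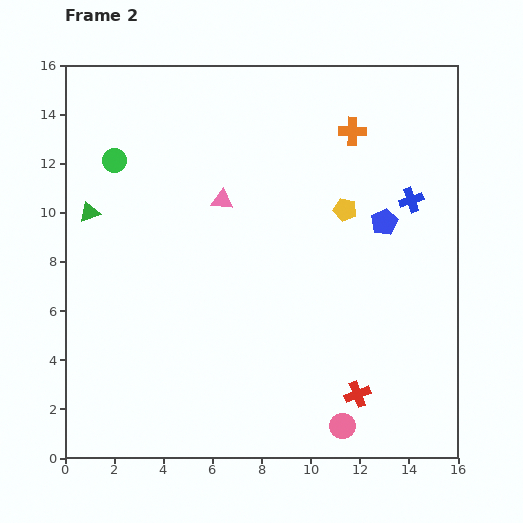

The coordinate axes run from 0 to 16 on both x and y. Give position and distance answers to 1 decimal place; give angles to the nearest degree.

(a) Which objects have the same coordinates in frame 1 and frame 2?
the green circle, the pink circle, the yellow pentagon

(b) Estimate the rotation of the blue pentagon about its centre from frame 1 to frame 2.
23° clockwise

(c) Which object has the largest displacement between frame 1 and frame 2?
the orange cross

(moved 5.5; next 4.4)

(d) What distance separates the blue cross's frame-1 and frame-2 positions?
4.4

The blue cross moved from (10.3, 8.3) to (14.1, 10.5), a distance of √(3.8² + 2.2²) ≈ 4.4.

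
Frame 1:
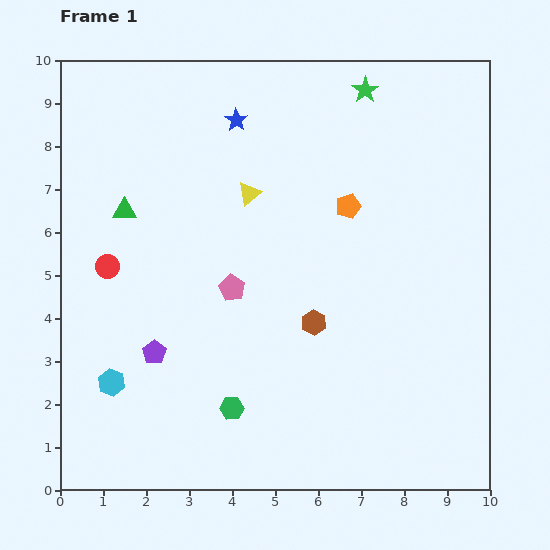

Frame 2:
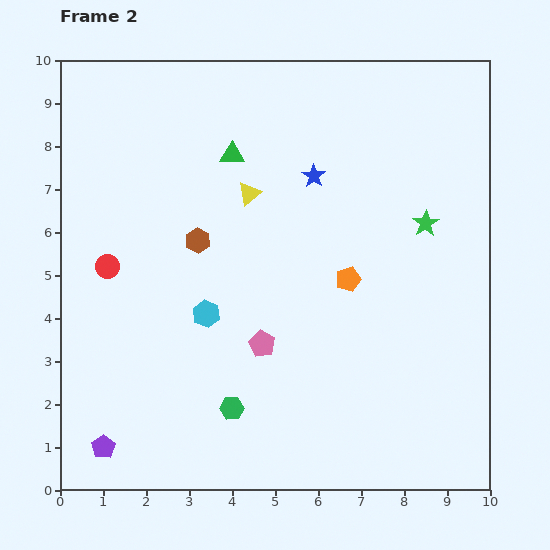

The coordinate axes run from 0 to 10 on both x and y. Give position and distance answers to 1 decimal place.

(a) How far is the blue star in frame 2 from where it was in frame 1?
2.2

The blue star moved from (4.1, 8.6) to (5.9, 7.3), a distance of √(1.8² + 1.3²) ≈ 2.2.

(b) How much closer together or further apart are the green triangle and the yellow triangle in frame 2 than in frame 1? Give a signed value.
-1.9

Distance in frame 1: 2.9. Distance in frame 2: 1.0.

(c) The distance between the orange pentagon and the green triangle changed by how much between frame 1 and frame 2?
-1.2

Distance in frame 1: 5.2. Distance in frame 2: 4.0.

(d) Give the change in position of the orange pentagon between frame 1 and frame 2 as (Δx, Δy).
(0.0, -1.7)

The orange pentagon was at (6.7, 6.6) in frame 1 and (6.7, 4.9) in frame 2.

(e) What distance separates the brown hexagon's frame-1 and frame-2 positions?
3.3

The brown hexagon moved from (5.9, 3.9) to (3.2, 5.8), a distance of √(2.7² + 1.9²) ≈ 3.3.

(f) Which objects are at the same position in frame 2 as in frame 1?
the red circle, the yellow triangle, the green hexagon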